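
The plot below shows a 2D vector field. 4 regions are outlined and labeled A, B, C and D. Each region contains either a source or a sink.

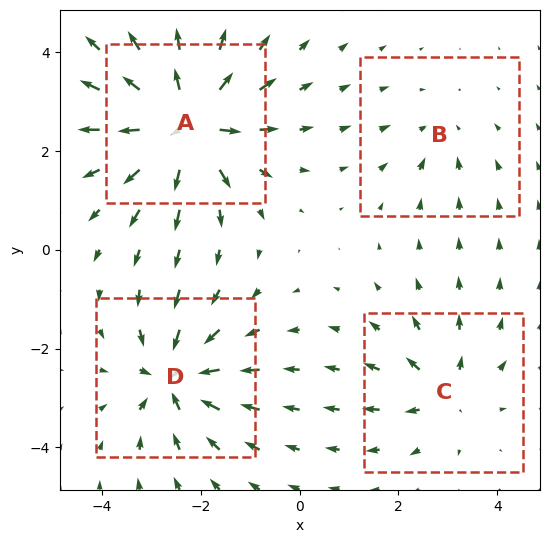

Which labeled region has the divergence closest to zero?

B

Divergence at each region's feature centre — A: about +8, B: about -2, C: about +4, D: about -6. Region B is closest to zero.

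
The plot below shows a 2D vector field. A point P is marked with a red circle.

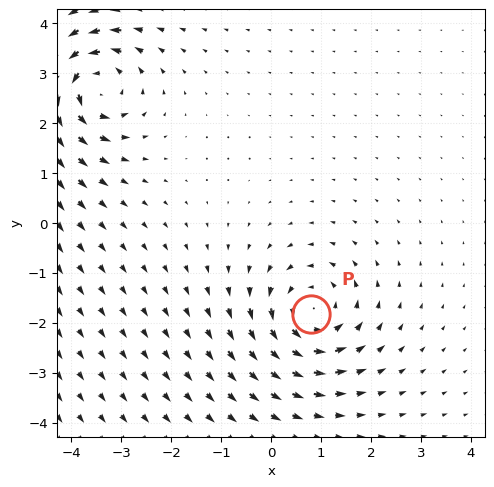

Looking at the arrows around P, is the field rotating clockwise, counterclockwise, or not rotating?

Near P at (0.8, -1.8) the arrows circulate counterclockwise. The curl (z-component) there is about +3; positive curl means counterclockwise rotation.

counterclockwise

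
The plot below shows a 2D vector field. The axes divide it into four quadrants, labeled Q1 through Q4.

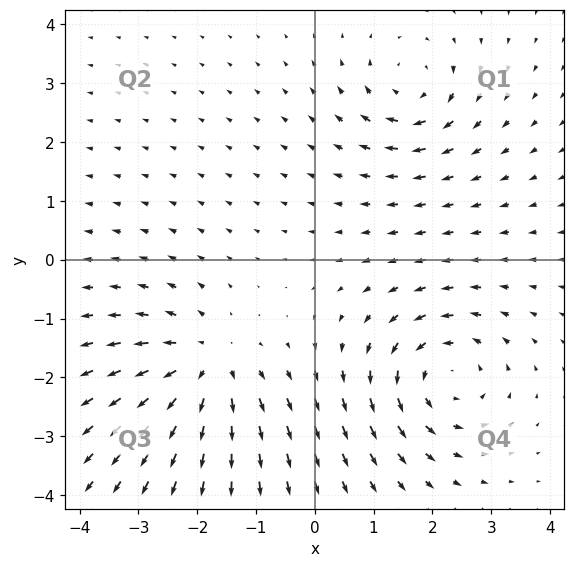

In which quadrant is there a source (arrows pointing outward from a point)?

Q3

The source sits at approximately (-1.8, -1.8), which lies in quadrant Q3. The divergence there is about +5, positive as expected for a source.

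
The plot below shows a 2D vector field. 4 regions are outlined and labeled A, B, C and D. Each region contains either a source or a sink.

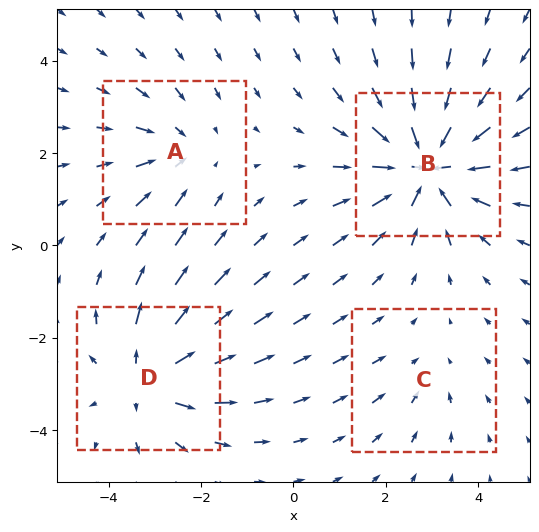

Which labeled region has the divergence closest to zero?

C

Divergence at each region's feature centre — A: about -3, B: about -6, C: about -2, D: about +5. Region C is closest to zero.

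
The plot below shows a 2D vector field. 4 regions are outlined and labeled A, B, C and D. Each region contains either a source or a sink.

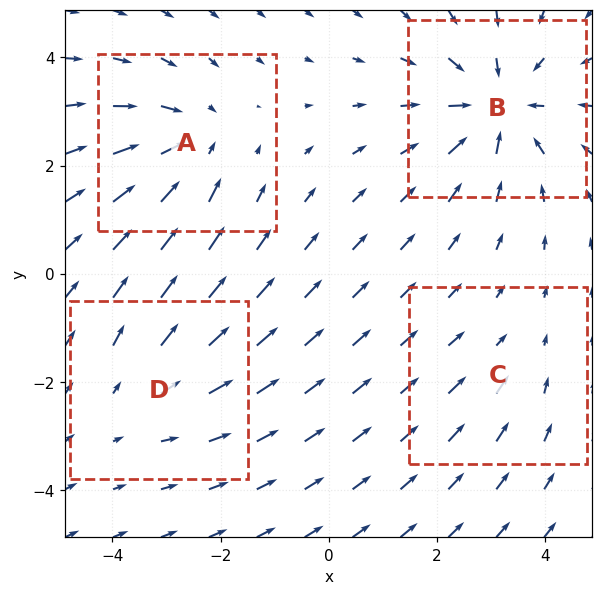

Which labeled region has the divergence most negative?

Divergence at each region's feature centre — A: about -4, B: about -6, C: about -2, D: about +3. Region B is most negative.

B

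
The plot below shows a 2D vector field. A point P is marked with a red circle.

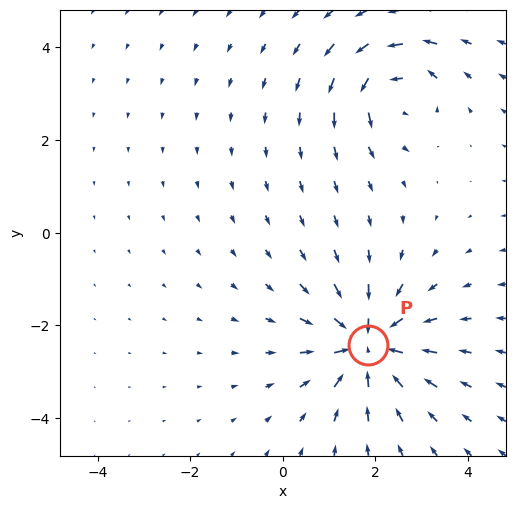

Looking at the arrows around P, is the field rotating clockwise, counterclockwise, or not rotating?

not rotating

Near P at (1.8, -2.4) the arrows show no circulation. The curl there is ≈0.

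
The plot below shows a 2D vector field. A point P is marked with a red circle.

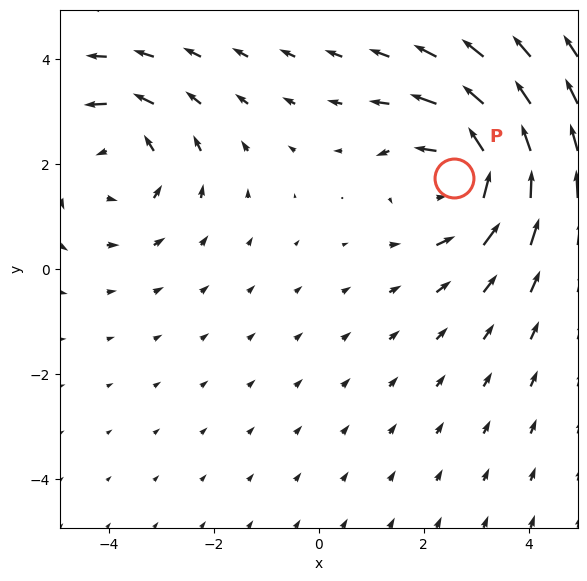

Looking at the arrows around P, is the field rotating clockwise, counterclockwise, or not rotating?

counterclockwise

Near P at (2.6, 1.7) the arrows circulate counterclockwise. The curl (z-component) there is about +4; positive curl means counterclockwise rotation.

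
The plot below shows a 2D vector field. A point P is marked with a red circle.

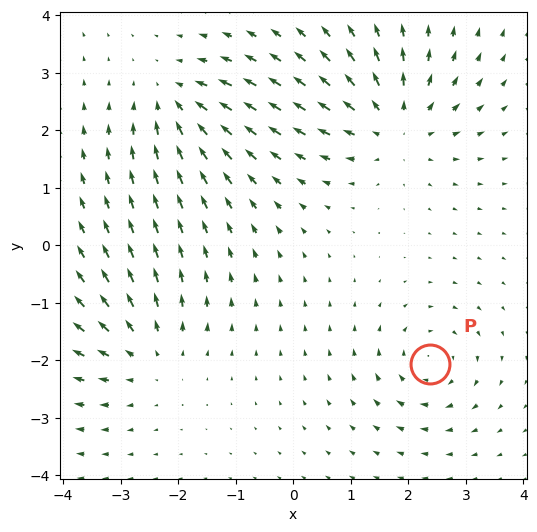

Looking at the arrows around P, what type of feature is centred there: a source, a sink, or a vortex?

vortex

At P (2.4, -2.1) the arrows circulate clockwise. Divergence ≈0, curl about -3 — near-zero divergence with nonzero curl is a vortex.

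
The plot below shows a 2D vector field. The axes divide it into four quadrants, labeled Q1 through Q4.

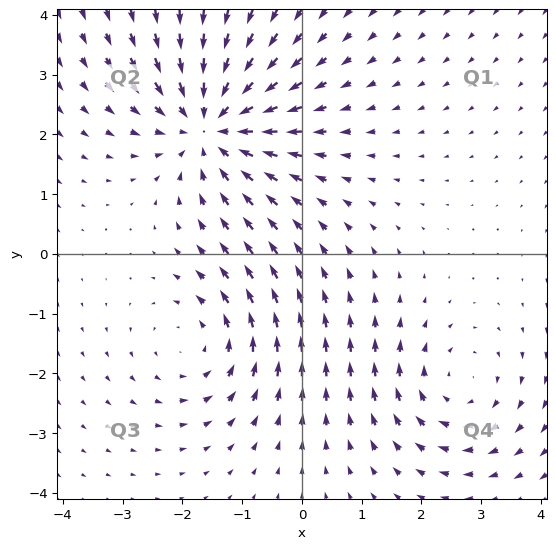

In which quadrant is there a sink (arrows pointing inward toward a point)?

The sink sits at approximately (-1.5, 2.1), which lies in quadrant Q2. The divergence there is about -4, negative as expected for a sink.

Q2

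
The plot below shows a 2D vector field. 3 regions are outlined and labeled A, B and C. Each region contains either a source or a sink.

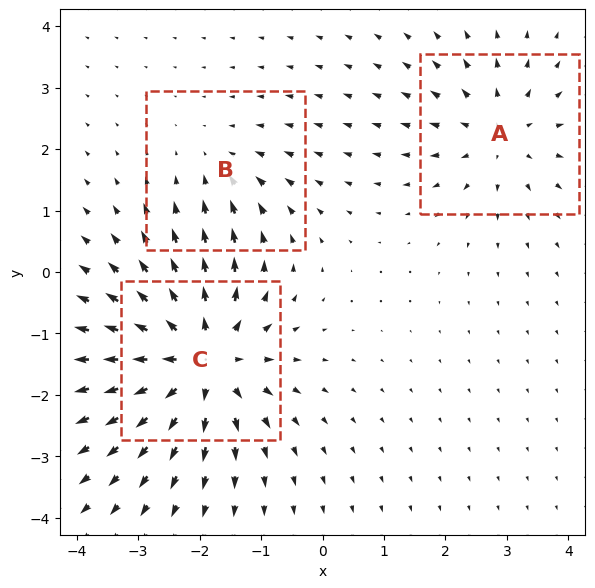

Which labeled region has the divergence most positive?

C

Divergence at each region's feature centre — A: about +3, B: about -2, C: about +5. Region C is most positive.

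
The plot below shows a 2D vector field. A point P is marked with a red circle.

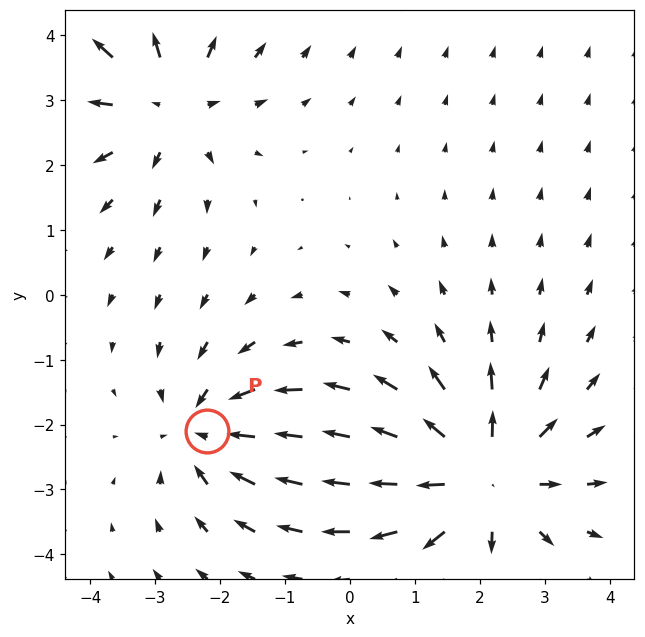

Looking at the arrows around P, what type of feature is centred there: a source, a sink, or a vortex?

At P (-2.2, -2.1) the arrows converge inward. Divergence about -4, curl ≈0 — negative divergence with near-zero curl is a sink.

sink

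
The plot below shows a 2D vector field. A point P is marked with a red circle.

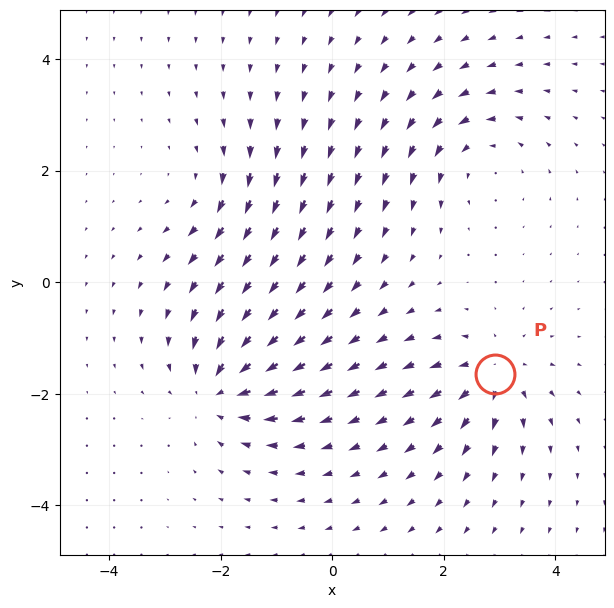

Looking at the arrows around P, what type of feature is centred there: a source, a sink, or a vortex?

At P (2.9, -1.6) the arrows spread outward. Divergence about +5, curl ≈0 — positive divergence with near-zero curl is a source.

source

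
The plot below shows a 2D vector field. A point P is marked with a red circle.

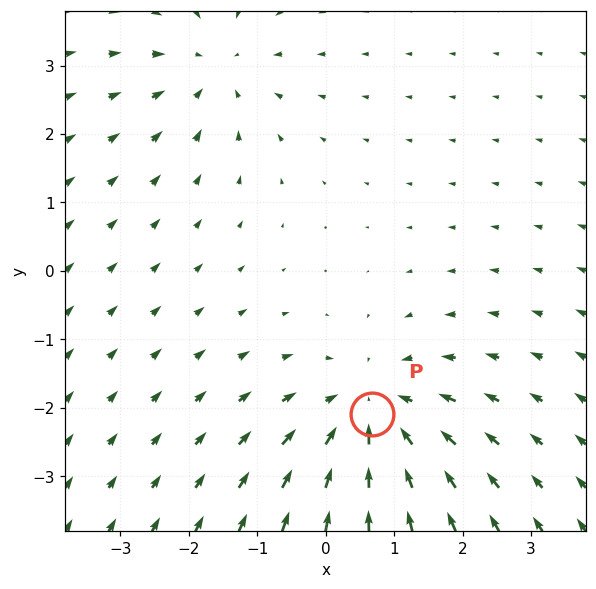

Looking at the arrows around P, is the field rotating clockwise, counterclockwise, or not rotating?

not rotating

Near P at (0.7, -2.1) the arrows show no circulation. The curl there is ≈0.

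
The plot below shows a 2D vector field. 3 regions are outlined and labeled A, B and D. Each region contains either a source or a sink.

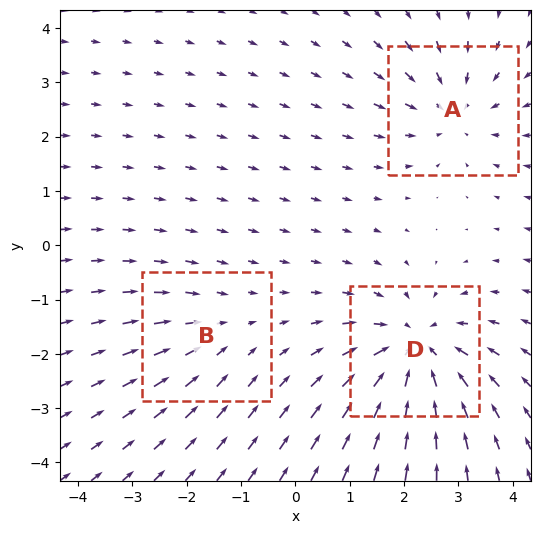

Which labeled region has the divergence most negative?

D

Divergence at each region's feature centre — A: about -3, B: about -2, D: about -4. Region D is most negative.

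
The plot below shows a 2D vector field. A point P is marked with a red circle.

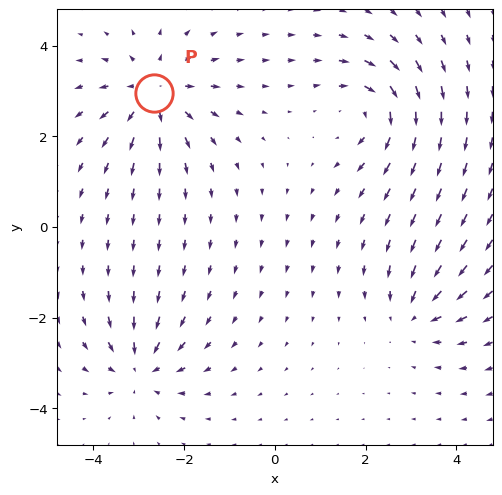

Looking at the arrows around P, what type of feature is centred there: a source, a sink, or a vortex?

source

At P (-2.7, 2.9) the arrows spread outward. Divergence about +5, curl ≈0 — positive divergence with near-zero curl is a source.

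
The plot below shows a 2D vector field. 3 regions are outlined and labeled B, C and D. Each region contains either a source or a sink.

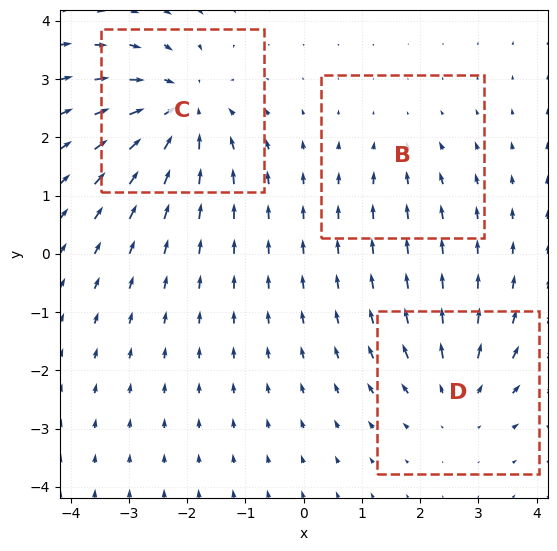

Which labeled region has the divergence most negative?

C

Divergence at each region's feature centre — B: about -2, C: about -5, D: about +3. Region C is most negative.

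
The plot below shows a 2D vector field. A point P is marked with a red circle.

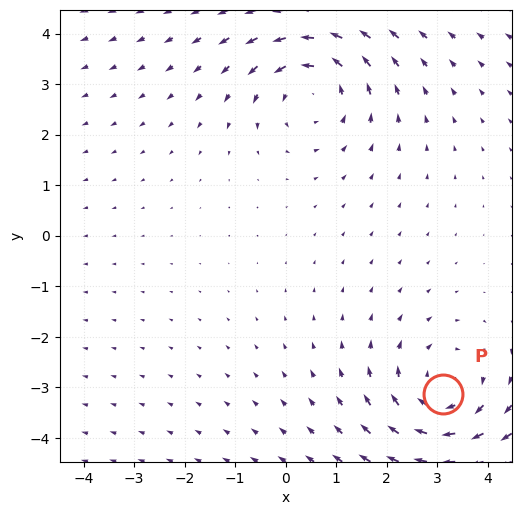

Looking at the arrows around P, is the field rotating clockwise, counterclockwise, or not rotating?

Near P at (3.1, -3.1) the arrows circulate clockwise. The curl (z-component) there is about -3; negative curl means clockwise rotation.

clockwise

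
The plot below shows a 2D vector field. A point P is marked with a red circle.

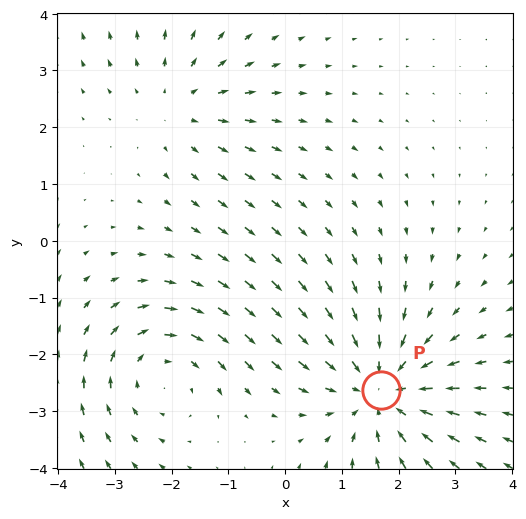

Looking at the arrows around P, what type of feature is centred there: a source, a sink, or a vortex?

sink

At P (1.7, -2.6) the arrows converge inward. Divergence about -4, curl ≈0 — negative divergence with near-zero curl is a sink.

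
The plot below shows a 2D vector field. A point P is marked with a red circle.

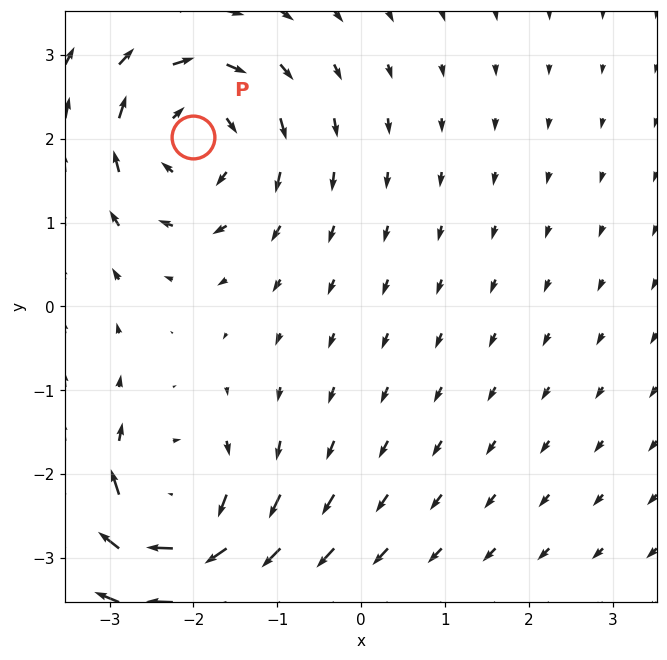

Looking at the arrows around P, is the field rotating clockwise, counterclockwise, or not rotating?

clockwise

Near P at (-2.0, 2.0) the arrows circulate clockwise. The curl (z-component) there is about -3; negative curl means clockwise rotation.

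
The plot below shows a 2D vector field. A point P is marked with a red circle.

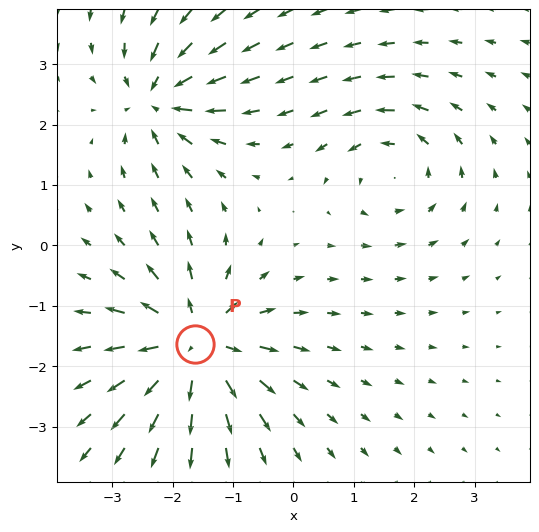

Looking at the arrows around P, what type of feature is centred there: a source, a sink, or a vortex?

source

At P (-1.6, -1.6) the arrows spread outward. Divergence about +5, curl ≈0 — positive divergence with near-zero curl is a source.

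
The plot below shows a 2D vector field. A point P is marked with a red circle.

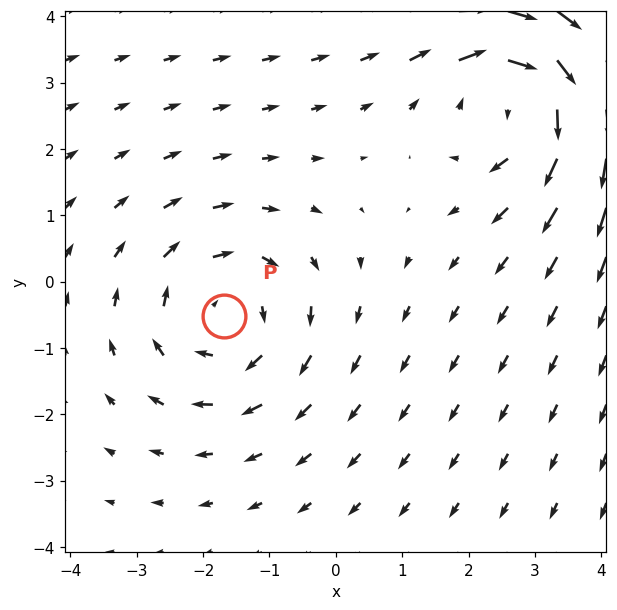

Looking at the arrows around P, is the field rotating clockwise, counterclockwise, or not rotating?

clockwise

Near P at (-1.7, -0.5) the arrows circulate clockwise. The curl (z-component) there is about -3; negative curl means clockwise rotation.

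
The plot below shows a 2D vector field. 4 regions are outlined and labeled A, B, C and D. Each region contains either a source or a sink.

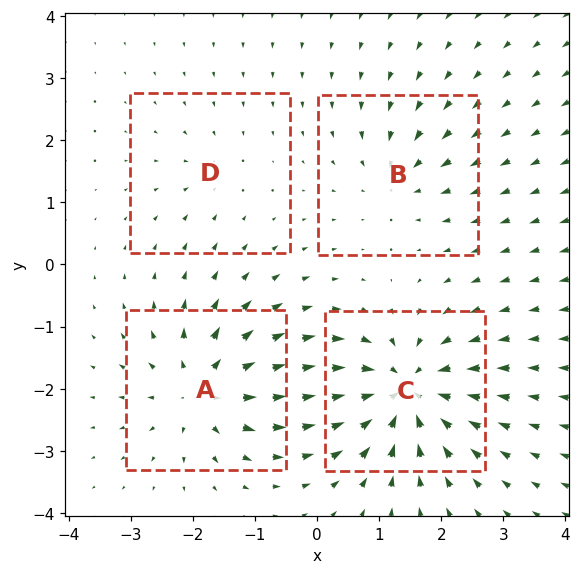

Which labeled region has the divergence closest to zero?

Divergence at each region's feature centre — A: about +7, B: about -4, C: about -8, D: about -2. Region D is closest to zero.

D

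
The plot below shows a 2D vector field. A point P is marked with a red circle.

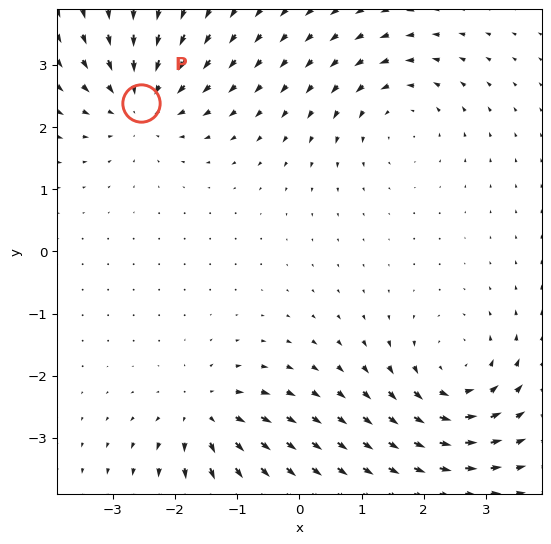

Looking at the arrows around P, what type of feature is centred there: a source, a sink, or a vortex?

At P (-2.6, 2.4) the arrows converge inward. Divergence about -4, curl ≈0 — negative divergence with near-zero curl is a sink.

sink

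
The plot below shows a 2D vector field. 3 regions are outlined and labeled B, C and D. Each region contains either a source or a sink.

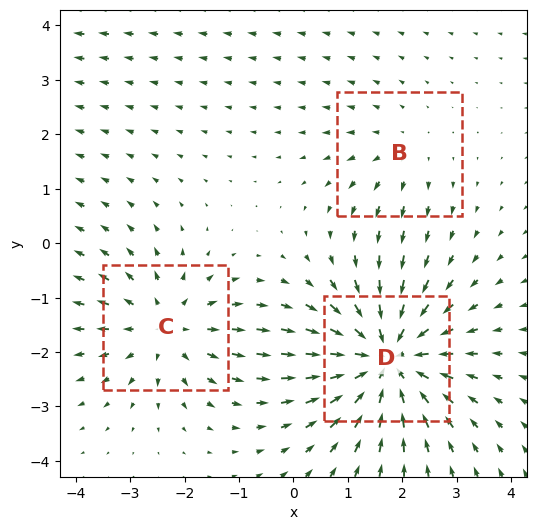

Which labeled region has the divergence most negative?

D

Divergence at each region's feature centre — B: about +2, C: about +3, D: about -5. Region D is most negative.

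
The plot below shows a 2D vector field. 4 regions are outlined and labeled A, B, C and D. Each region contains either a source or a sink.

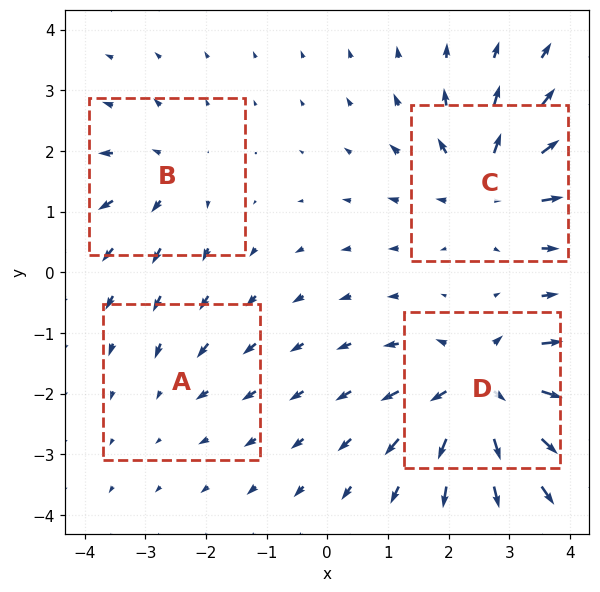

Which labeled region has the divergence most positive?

Divergence at each region's feature centre — A: about -2, B: about +4, C: about +6, D: about +8. Region D is most positive.

D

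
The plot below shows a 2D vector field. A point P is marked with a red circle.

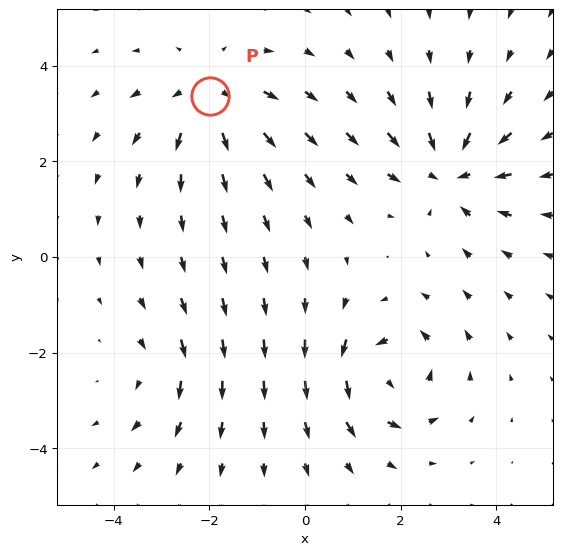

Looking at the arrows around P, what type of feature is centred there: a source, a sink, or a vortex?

source

At P (-2.0, 3.4) the arrows spread outward. Divergence about +4, curl ≈0 — positive divergence with near-zero curl is a source.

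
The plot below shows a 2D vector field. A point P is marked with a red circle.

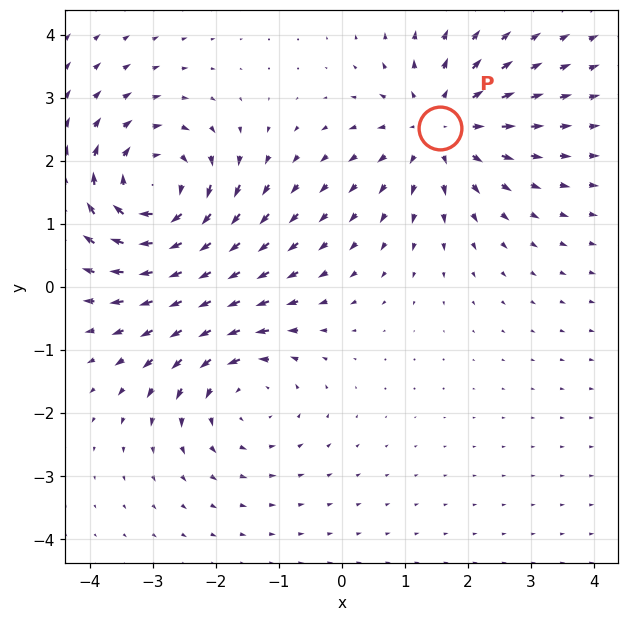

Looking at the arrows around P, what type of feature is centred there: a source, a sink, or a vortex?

source

At P (1.6, 2.5) the arrows spread outward. Divergence about +3, curl ≈0 — positive divergence with near-zero curl is a source.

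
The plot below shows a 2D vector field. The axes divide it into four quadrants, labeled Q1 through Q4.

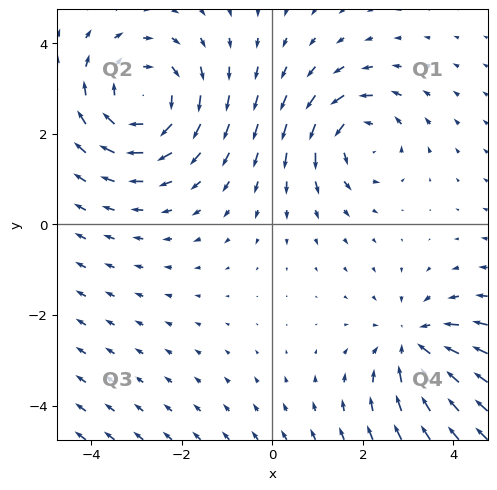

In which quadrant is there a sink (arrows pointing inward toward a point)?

The sink sits at approximately (3.1, -2.7), which lies in quadrant Q4. The divergence there is about -3, negative as expected for a sink.

Q4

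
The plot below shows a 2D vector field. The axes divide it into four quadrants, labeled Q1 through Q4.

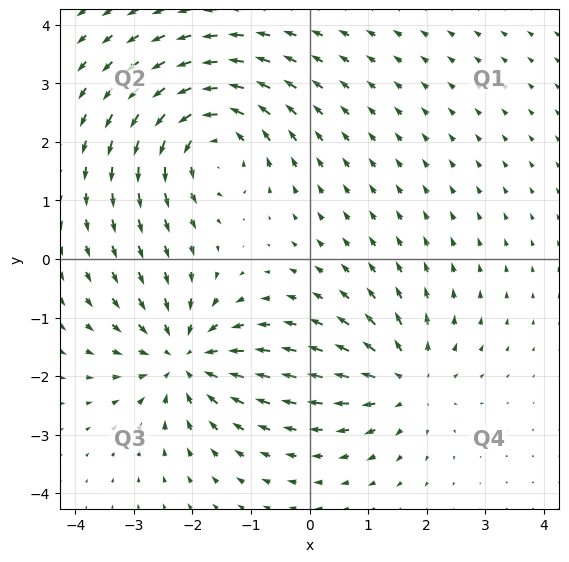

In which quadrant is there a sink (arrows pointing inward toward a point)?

Q3

The sink sits at approximately (-2.1, -1.7), which lies in quadrant Q3. The divergence there is about -4, negative as expected for a sink.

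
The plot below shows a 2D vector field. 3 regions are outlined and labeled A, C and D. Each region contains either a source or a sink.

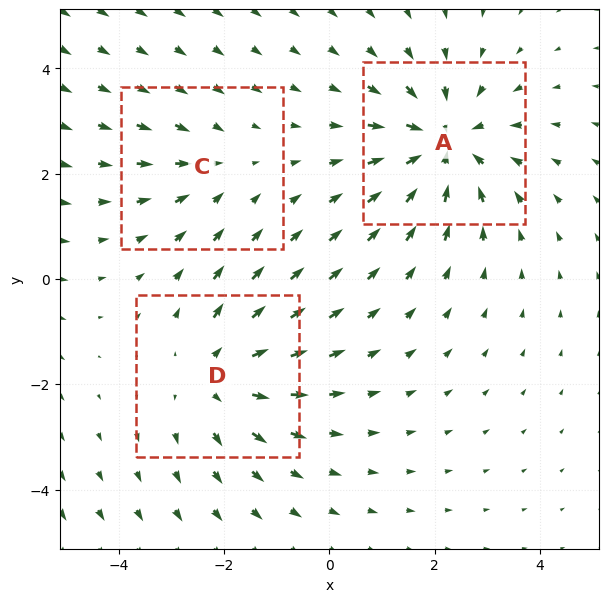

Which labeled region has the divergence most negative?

Divergence at each region's feature centre — A: about -4, C: about -2, D: about +3. Region A is most negative.

A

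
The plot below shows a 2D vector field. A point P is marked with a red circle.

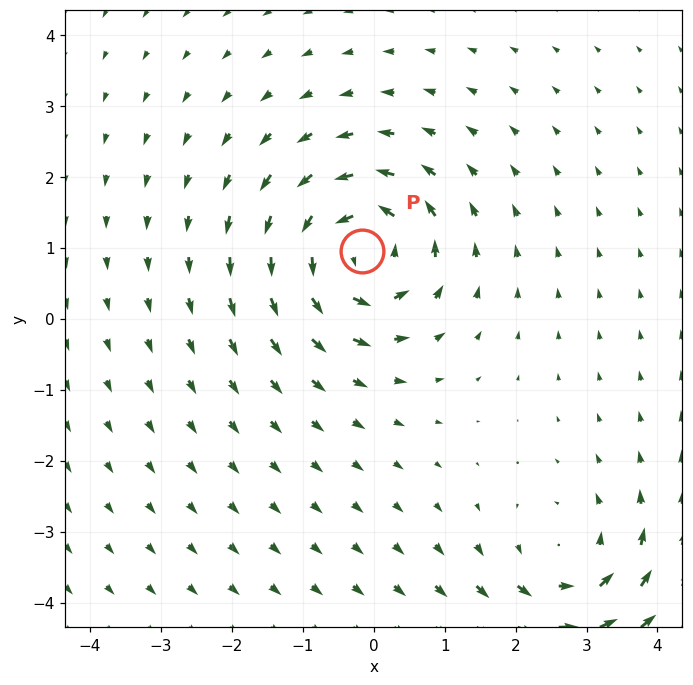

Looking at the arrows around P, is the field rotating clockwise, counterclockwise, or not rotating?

Near P at (-0.2, 1.0) the arrows circulate counterclockwise. The curl (z-component) there is about +6; positive curl means counterclockwise rotation.

counterclockwise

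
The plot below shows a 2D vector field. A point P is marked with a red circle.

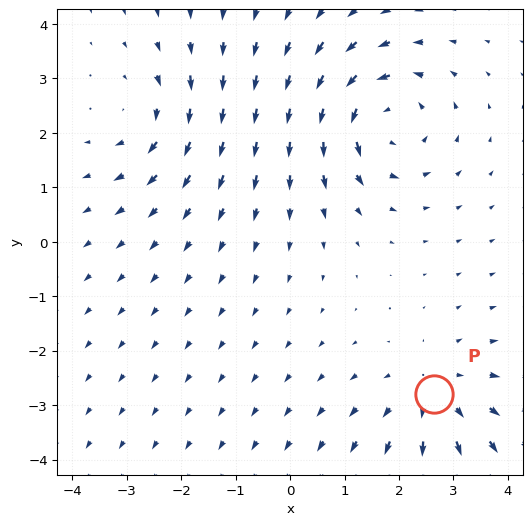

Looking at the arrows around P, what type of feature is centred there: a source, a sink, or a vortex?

source

At P (2.7, -2.8) the arrows spread outward. Divergence about +3, curl ≈0 — positive divergence with near-zero curl is a source.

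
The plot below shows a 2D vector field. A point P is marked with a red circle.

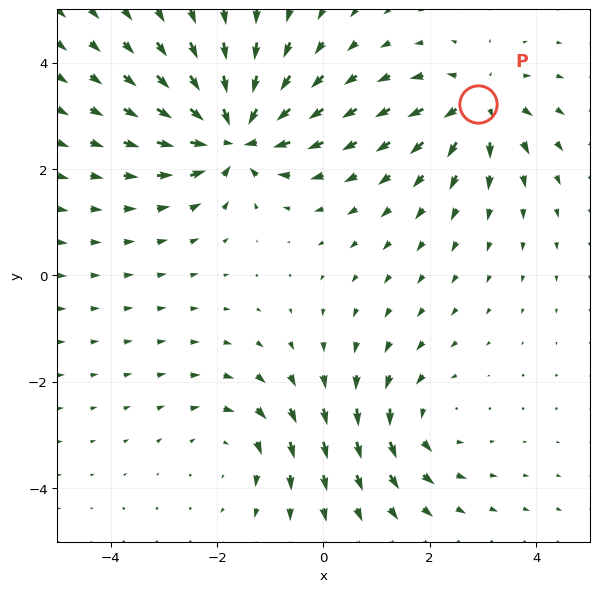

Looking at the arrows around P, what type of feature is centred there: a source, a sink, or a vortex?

At P (2.9, 3.2) the arrows spread outward. Divergence about +4, curl ≈0 — positive divergence with near-zero curl is a source.

source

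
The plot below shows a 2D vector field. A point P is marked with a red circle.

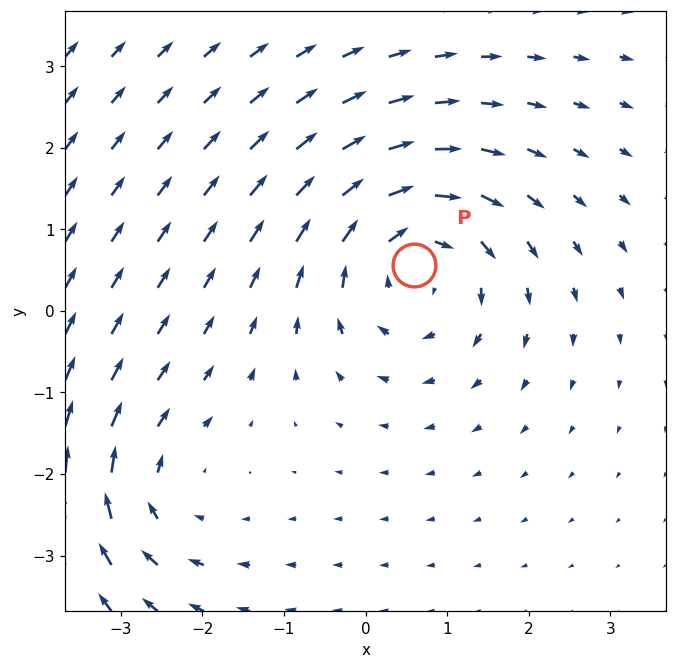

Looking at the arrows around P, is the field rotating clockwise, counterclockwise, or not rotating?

Near P at (0.6, 0.6) the arrows circulate clockwise. The curl (z-component) there is about -4; negative curl means clockwise rotation.

clockwise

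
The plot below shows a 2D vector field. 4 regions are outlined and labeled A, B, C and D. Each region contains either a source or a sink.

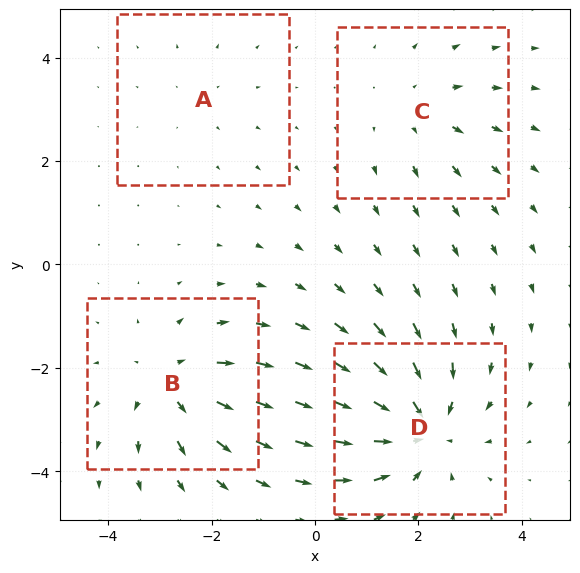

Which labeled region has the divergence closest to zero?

A

Divergence at each region's feature centre — A: about +2, B: about +5, C: about +3, D: about -6. Region A is closest to zero.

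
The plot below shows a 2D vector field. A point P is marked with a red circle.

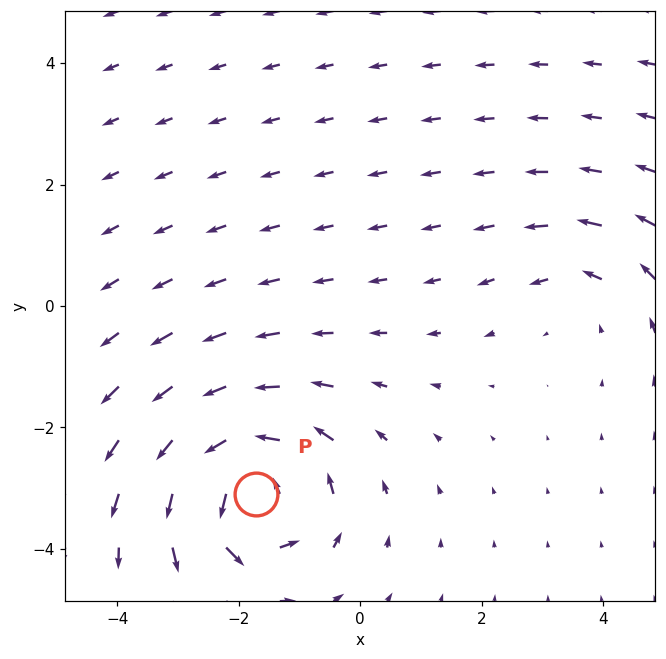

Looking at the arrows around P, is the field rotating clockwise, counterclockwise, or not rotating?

Near P at (-1.7, -3.1) the arrows circulate counterclockwise. The curl (z-component) there is about +6; positive curl means counterclockwise rotation.

counterclockwise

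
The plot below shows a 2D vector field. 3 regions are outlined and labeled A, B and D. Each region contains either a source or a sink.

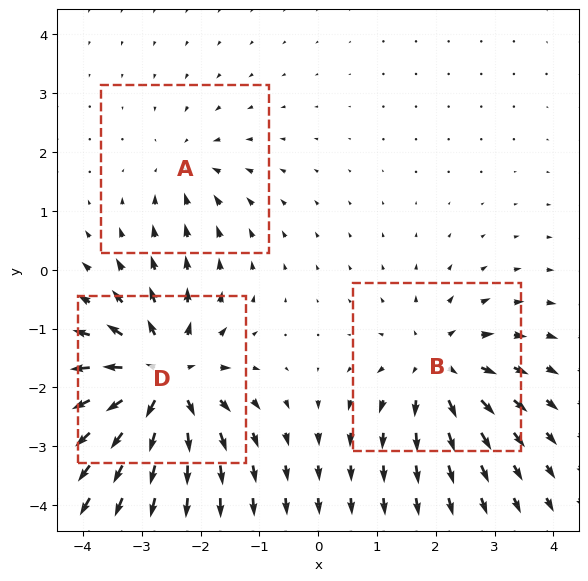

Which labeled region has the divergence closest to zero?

Divergence at each region's feature centre — A: about -2, B: about +4, D: about +6. Region A is closest to zero.

A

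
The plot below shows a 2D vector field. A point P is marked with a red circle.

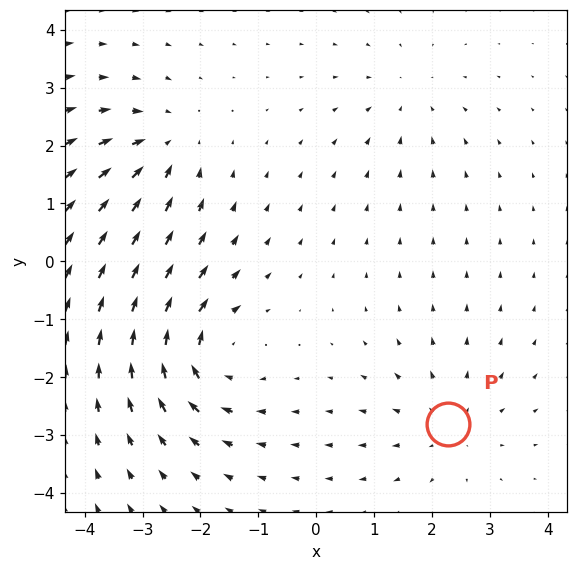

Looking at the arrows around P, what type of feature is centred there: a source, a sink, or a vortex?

source

At P (2.3, -2.8) the arrows spread outward. Divergence about +3, curl ≈0 — positive divergence with near-zero curl is a source.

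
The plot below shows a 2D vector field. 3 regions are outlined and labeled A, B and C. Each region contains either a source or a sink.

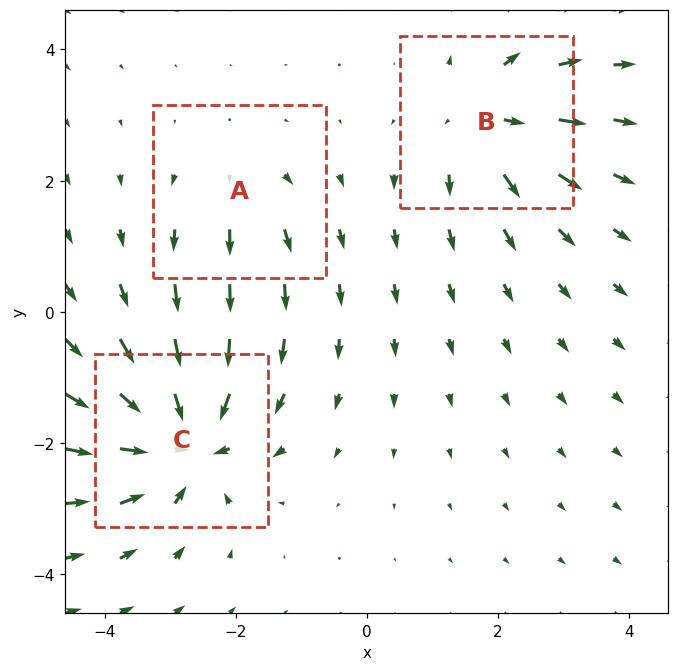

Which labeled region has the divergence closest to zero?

Divergence at each region's feature centre — A: about +2, B: about +4, C: about -6. Region A is closest to zero.

A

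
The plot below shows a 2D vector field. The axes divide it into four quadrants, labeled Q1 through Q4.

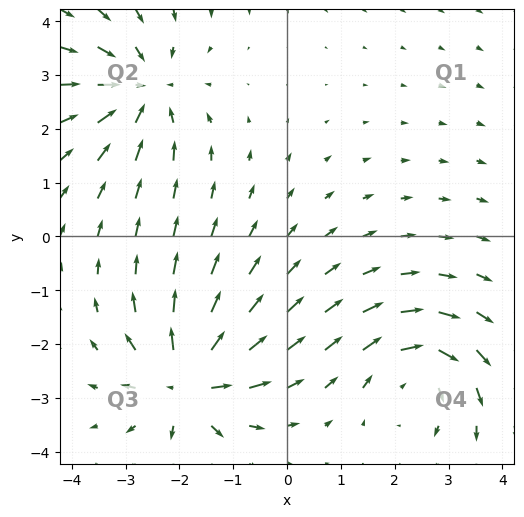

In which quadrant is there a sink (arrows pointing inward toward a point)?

Q2

The sink sits at approximately (-2.7, 2.7), which lies in quadrant Q2. The divergence there is about -4, negative as expected for a sink.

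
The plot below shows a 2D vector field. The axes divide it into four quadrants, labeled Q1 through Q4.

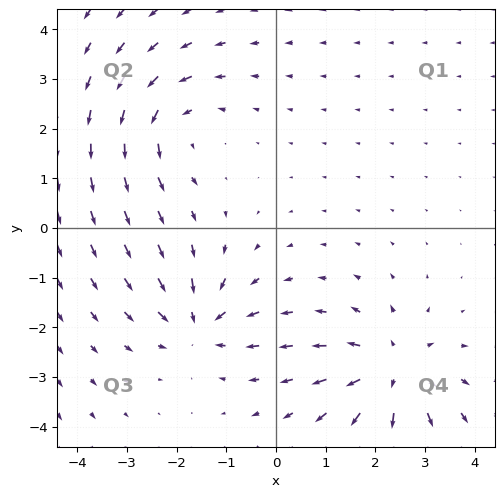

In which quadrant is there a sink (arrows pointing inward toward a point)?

Q3

The sink sits at approximately (-1.5, -1.9), which lies in quadrant Q3. The divergence there is about -4, negative as expected for a sink.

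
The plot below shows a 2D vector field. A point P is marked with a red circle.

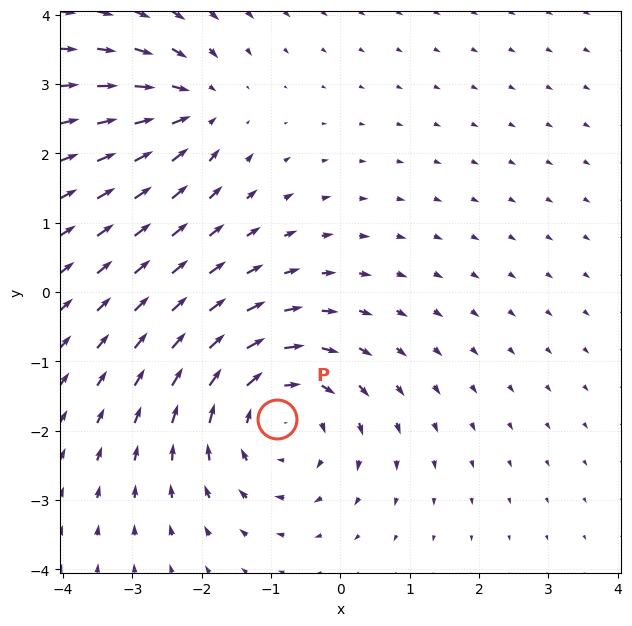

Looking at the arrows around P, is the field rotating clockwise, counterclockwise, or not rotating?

clockwise

Near P at (-0.9, -1.8) the arrows circulate clockwise. The curl (z-component) there is about -4; negative curl means clockwise rotation.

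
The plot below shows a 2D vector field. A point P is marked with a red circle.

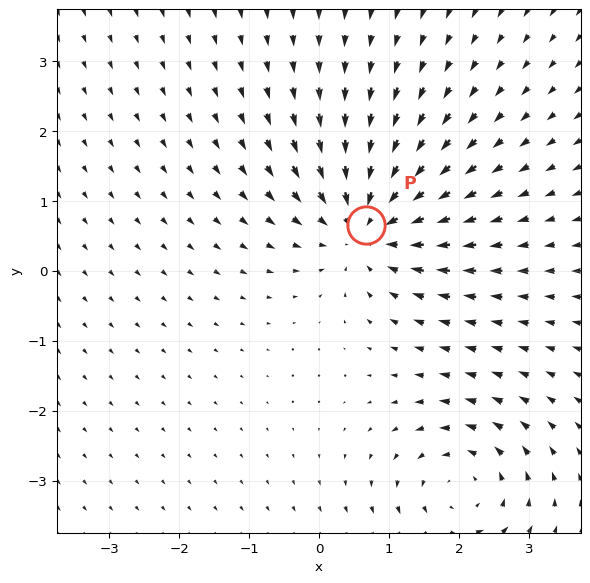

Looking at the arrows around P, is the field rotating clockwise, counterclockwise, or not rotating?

Near P at (0.7, 0.7) the arrows show no circulation. The curl there is ≈0.

not rotating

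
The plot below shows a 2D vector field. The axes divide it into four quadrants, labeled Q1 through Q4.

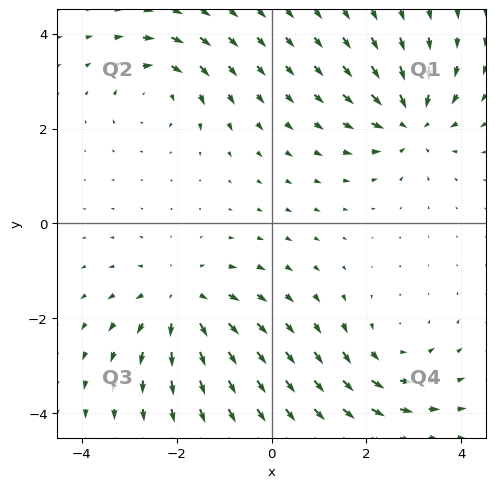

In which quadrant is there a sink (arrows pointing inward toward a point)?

The sink sits at approximately (2.9, 2.1), which lies in quadrant Q1. The divergence there is about -5, negative as expected for a sink.

Q1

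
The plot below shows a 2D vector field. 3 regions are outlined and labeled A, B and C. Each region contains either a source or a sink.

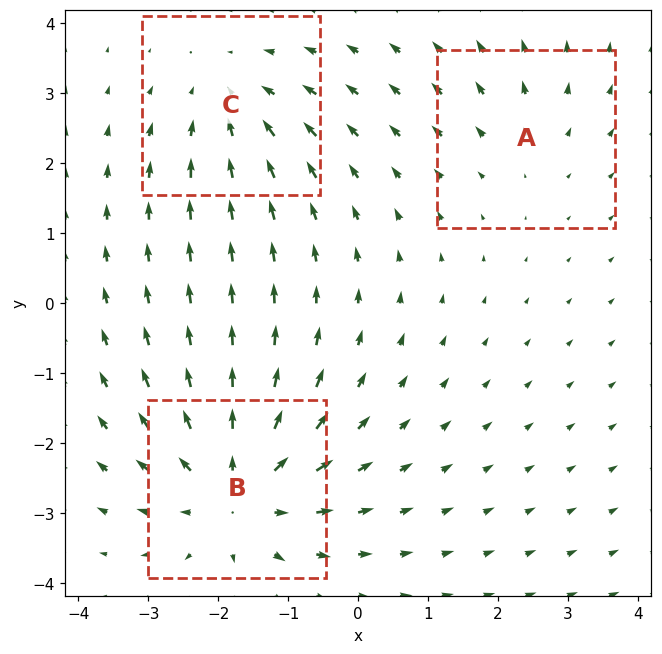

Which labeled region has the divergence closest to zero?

A

Divergence at each region's feature centre — A: about +2, B: about +5, C: about -3. Region A is closest to zero.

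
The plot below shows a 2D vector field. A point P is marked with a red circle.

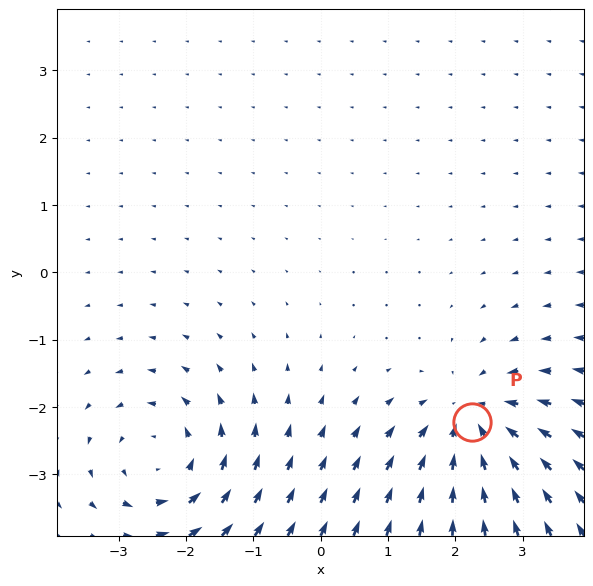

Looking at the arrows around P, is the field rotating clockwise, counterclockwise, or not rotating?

Near P at (2.3, -2.2) the arrows show no circulation. The curl there is ≈0.

not rotating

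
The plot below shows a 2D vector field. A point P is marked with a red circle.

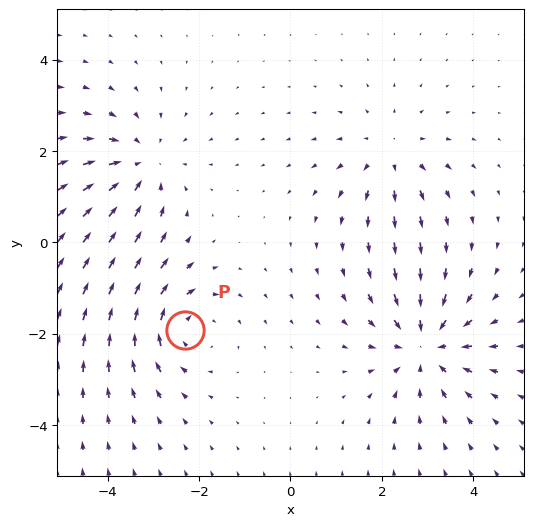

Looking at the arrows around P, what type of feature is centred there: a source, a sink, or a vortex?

vortex

At P (-2.3, -1.9) the arrows circulate clockwise. Divergence ≈0, curl about -4 — near-zero divergence with nonzero curl is a vortex.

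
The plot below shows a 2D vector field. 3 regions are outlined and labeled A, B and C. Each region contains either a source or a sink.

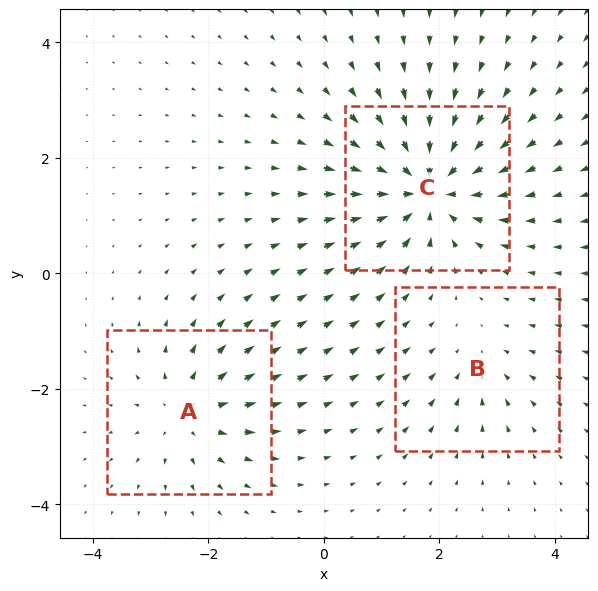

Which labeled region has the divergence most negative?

C

Divergence at each region's feature centre — A: about +3, B: about -2, C: about -6. Region C is most negative.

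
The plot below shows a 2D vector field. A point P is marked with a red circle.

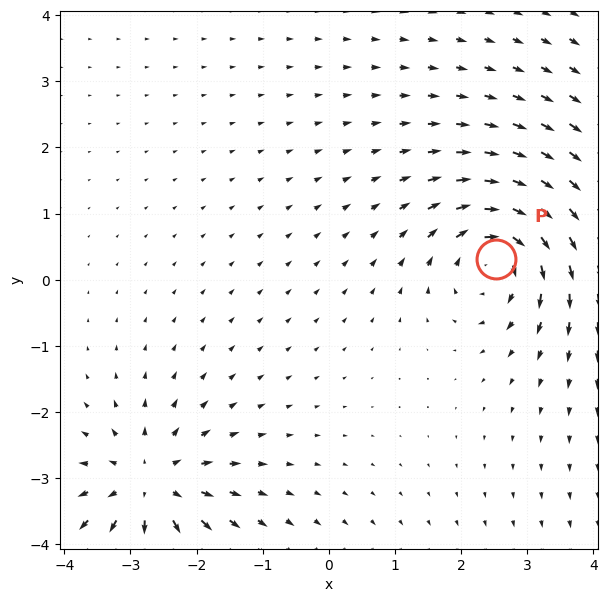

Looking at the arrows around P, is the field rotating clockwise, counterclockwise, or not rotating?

Near P at (2.5, 0.3) the arrows circulate clockwise. The curl (z-component) there is about -4; negative curl means clockwise rotation.

clockwise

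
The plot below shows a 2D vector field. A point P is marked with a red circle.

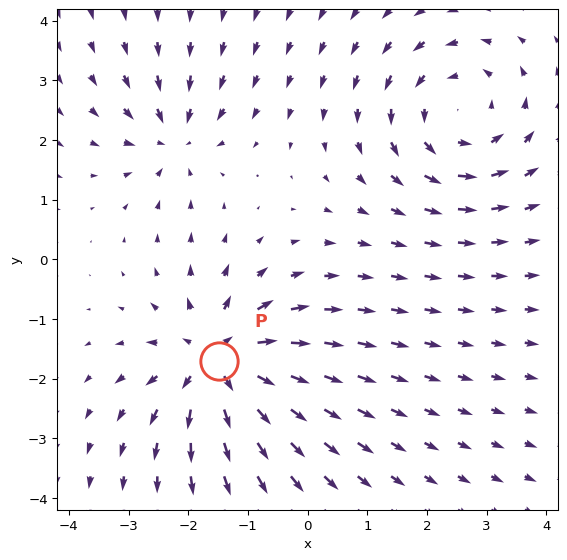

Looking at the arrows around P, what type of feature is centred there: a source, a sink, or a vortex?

At P (-1.5, -1.7) the arrows spread outward. Divergence about +5, curl ≈0 — positive divergence with near-zero curl is a source.

source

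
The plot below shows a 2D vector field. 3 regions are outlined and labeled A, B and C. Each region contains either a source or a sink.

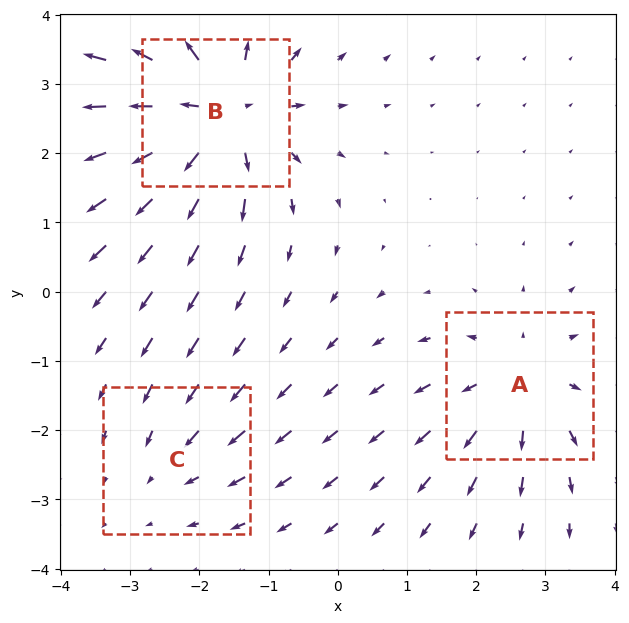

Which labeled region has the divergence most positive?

B

Divergence at each region's feature centre — A: about +3, B: about +5, C: about -2. Region B is most positive.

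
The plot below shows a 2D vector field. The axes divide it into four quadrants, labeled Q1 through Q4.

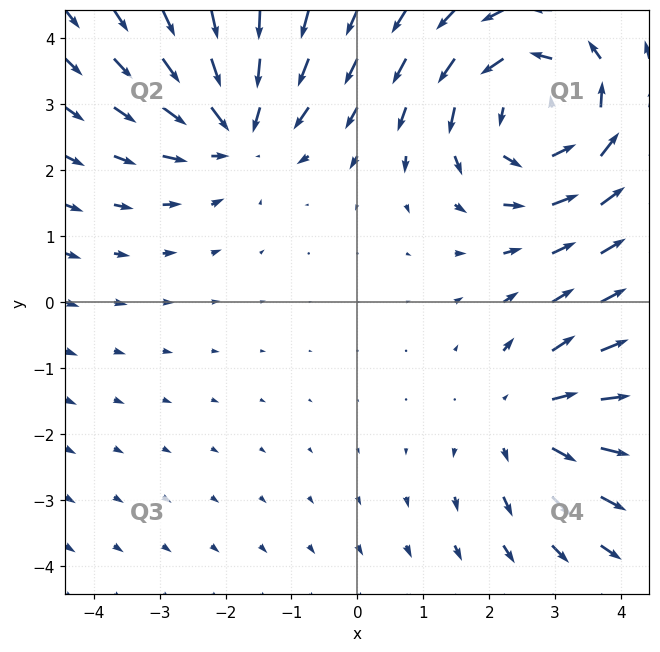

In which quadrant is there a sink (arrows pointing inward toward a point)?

The sink sits at approximately (-1.8, 2.7), which lies in quadrant Q2. The divergence there is about -4, negative as expected for a sink.

Q2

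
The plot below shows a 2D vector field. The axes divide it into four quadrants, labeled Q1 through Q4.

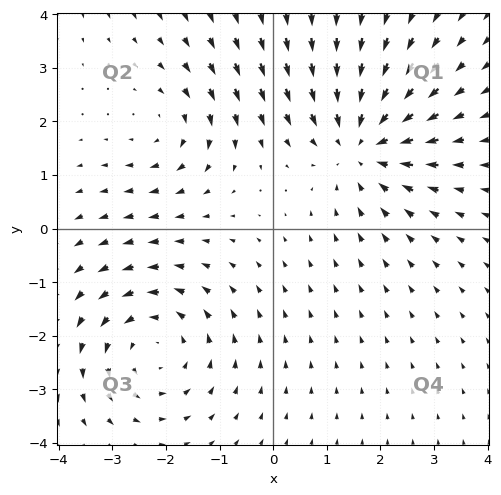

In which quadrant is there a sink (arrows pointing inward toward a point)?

Q1

The sink sits at approximately (1.7, 1.6), which lies in quadrant Q1. The divergence there is about -3, negative as expected for a sink.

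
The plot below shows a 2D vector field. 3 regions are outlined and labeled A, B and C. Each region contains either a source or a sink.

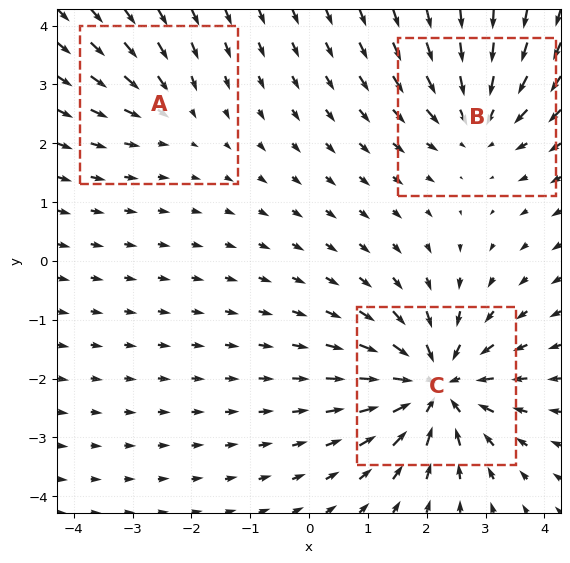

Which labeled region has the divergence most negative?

Divergence at each region's feature centre — A: about -2, B: about -4, C: about -6. Region C is most negative.

C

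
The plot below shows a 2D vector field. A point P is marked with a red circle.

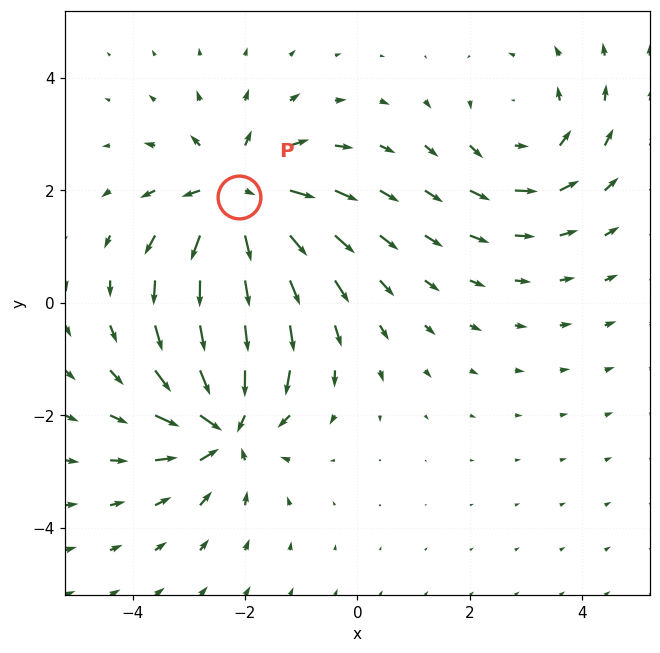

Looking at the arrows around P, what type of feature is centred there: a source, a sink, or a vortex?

At P (-2.1, 1.9) the arrows spread outward. Divergence about +6, curl ≈0 — positive divergence with near-zero curl is a source.

source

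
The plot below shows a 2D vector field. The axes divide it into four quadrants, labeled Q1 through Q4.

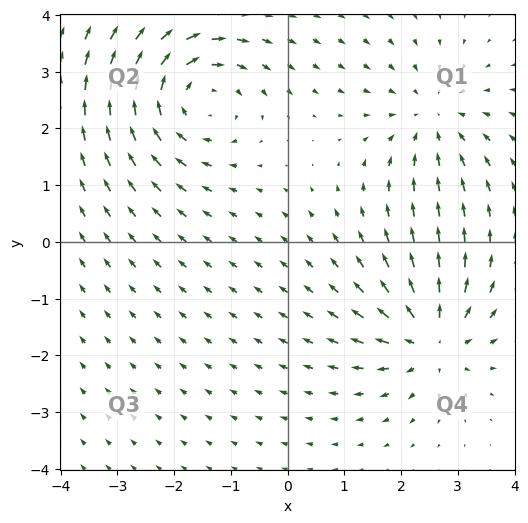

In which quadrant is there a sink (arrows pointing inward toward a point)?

Q1

The sink sits at approximately (2.6, 2.2), which lies in quadrant Q1. The divergence there is about -3, negative as expected for a sink.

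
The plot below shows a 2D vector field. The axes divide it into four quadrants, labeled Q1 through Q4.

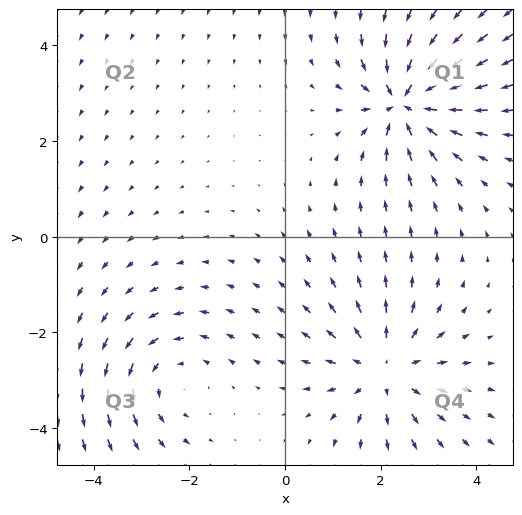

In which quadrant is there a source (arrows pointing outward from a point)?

The source sits at approximately (2.1, -2.8), which lies in quadrant Q4. The divergence there is about +3, positive as expected for a source.

Q4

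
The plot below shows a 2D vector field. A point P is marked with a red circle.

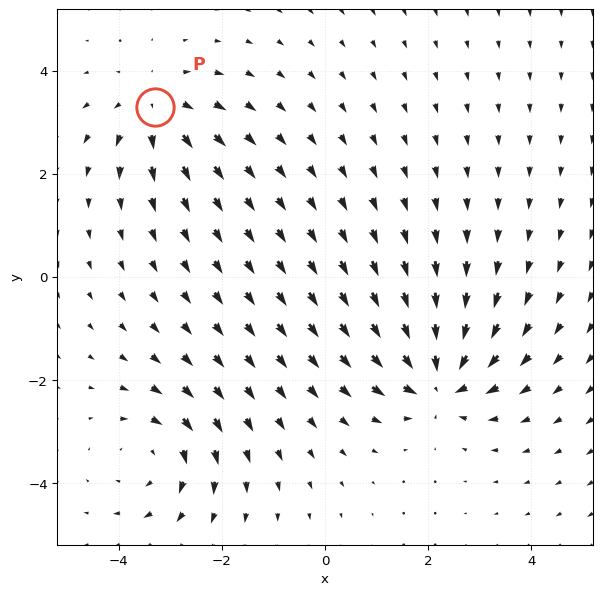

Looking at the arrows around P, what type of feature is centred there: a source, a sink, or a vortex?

At P (-3.3, 3.3) the arrows spread outward. Divergence about +4, curl ≈0 — positive divergence with near-zero curl is a source.

source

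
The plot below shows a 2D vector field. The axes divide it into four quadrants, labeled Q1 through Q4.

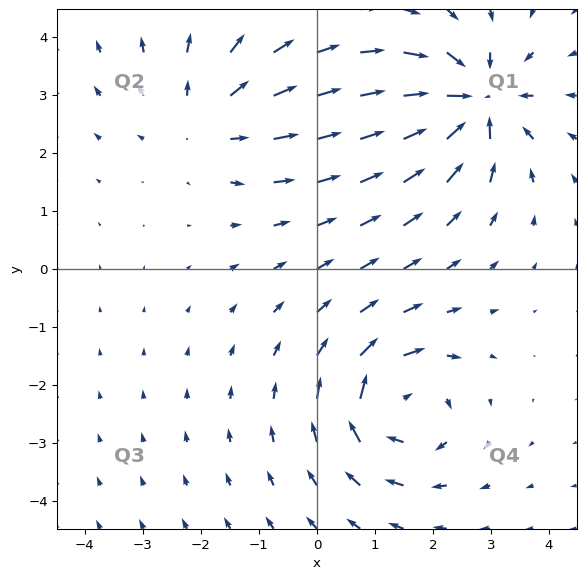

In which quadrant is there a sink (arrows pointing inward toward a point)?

Q1

The sink sits at approximately (2.7, 2.9), which lies in quadrant Q1. The divergence there is about -7, negative as expected for a sink.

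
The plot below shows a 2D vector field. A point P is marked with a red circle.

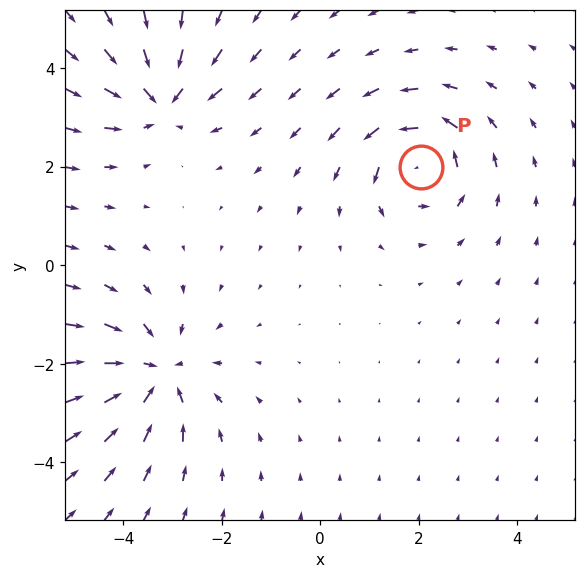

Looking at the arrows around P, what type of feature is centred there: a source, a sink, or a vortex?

vortex

At P (2.0, 2.0) the arrows circulate counterclockwise. Divergence ≈0, curl about +5 — near-zero divergence with nonzero curl is a vortex.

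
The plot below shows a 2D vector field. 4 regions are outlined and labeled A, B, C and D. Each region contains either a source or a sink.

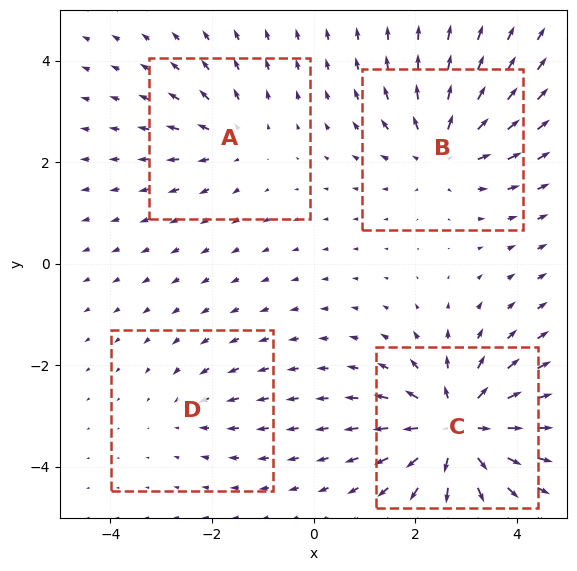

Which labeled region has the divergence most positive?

Divergence at each region's feature centre — A: about +3, B: about +5, C: about +7, D: about -2. Region C is most positive.

C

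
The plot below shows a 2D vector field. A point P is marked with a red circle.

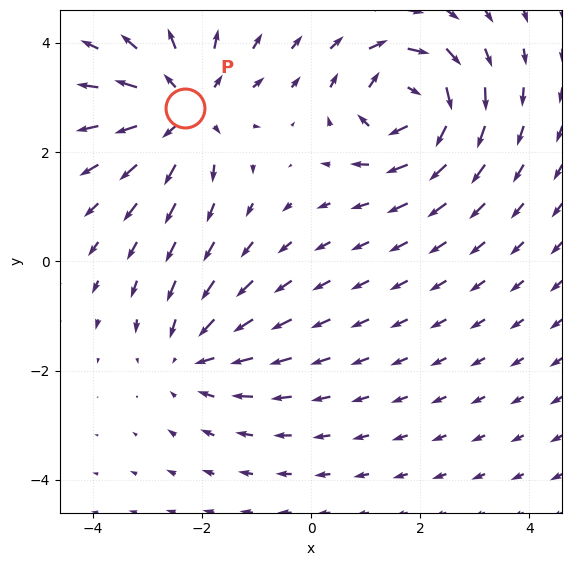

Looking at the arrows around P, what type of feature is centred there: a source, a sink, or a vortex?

source

At P (-2.3, 2.8) the arrows spread outward. Divergence about +4, curl ≈0 — positive divergence with near-zero curl is a source.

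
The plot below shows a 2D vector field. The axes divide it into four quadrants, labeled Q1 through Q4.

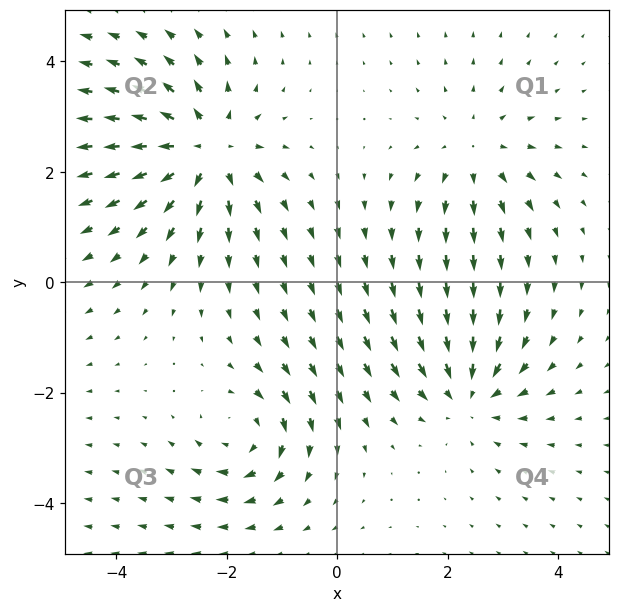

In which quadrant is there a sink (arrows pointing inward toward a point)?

The sink sits at approximately (2.4, -2.0), which lies in quadrant Q4. The divergence there is about -4, negative as expected for a sink.

Q4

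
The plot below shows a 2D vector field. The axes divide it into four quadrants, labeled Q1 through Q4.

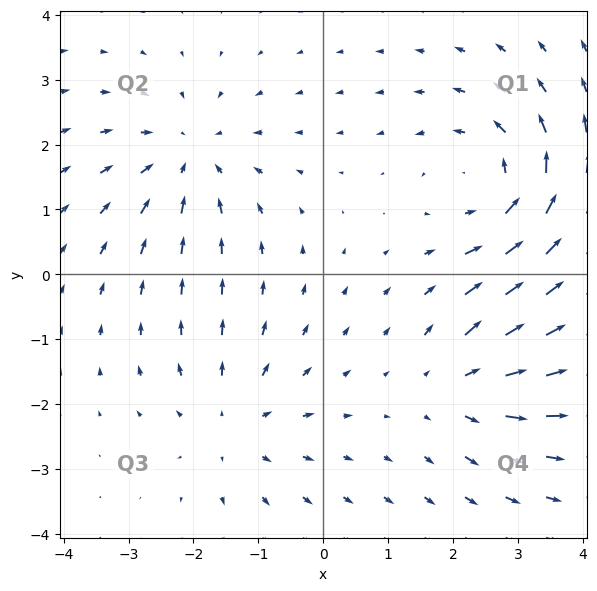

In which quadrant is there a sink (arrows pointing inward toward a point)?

The sink sits at approximately (-2.1, 1.8), which lies in quadrant Q2. The divergence there is about -3, negative as expected for a sink.

Q2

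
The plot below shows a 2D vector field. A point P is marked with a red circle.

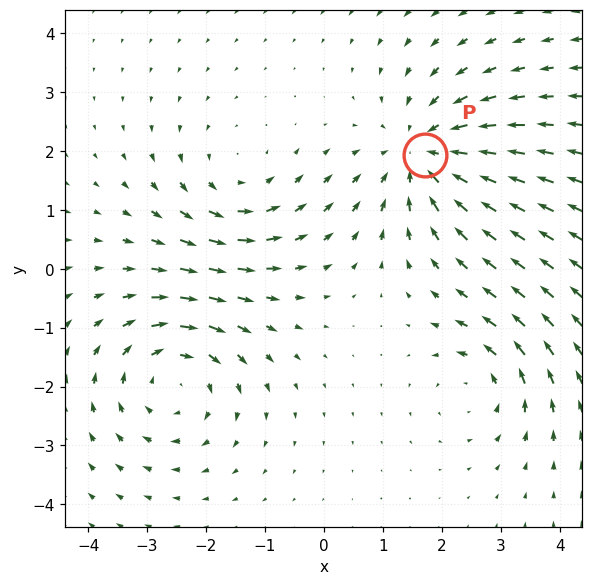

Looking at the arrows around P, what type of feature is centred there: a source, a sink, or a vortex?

sink

At P (1.7, 1.9) the arrows converge inward. Divergence about -4, curl ≈0 — negative divergence with near-zero curl is a sink.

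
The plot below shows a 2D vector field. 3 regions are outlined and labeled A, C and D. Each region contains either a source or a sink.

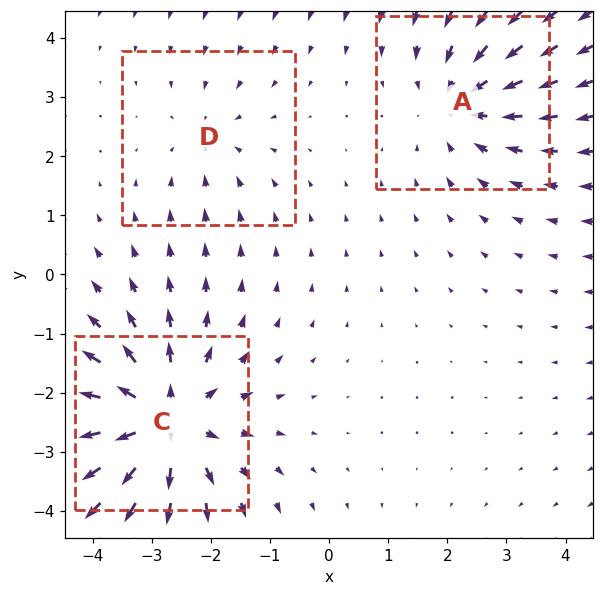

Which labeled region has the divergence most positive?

C

Divergence at each region's feature centre — A: about -3, C: about +5, D: about -2. Region C is most positive.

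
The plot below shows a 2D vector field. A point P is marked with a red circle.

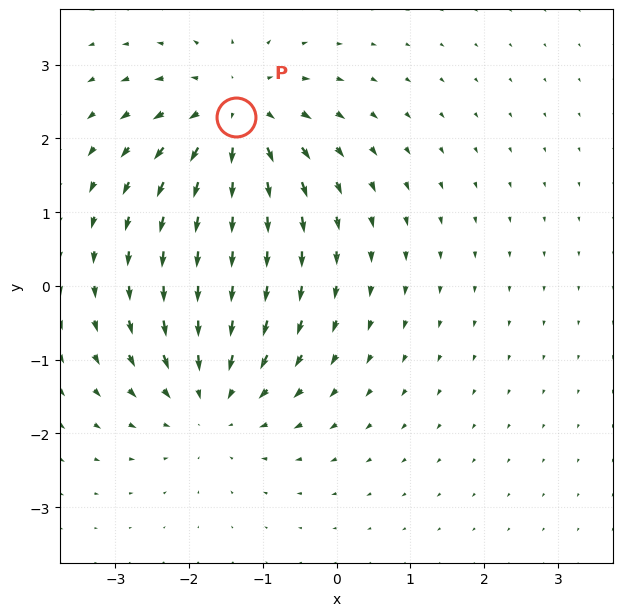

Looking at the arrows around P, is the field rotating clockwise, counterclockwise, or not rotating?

not rotating

Near P at (-1.4, 2.3) the arrows show no circulation. The curl there is ≈0.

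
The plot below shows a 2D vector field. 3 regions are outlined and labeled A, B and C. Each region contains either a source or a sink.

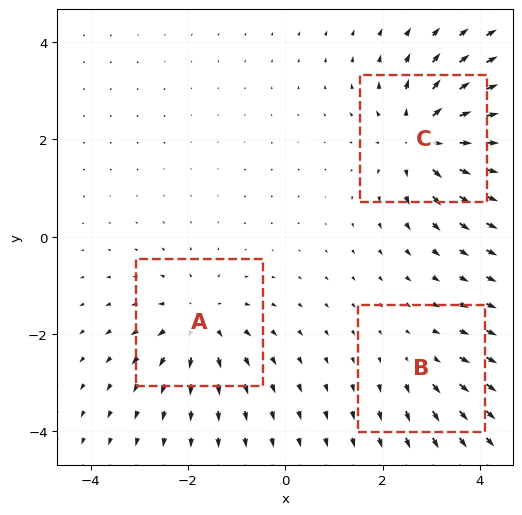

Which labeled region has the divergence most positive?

C

Divergence at each region's feature centre — A: about +3, B: about +2, C: about +5. Region C is most positive.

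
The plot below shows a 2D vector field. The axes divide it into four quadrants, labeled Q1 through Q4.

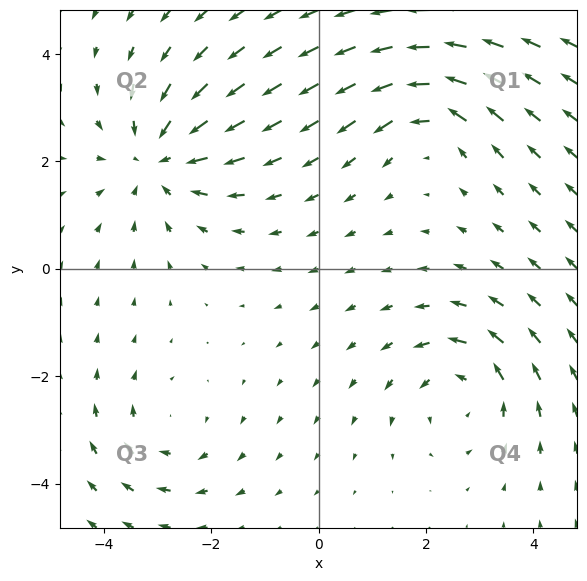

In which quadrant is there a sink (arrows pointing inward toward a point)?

Q2

The sink sits at approximately (-3.0, 2.0), which lies in quadrant Q2. The divergence there is about -4, negative as expected for a sink.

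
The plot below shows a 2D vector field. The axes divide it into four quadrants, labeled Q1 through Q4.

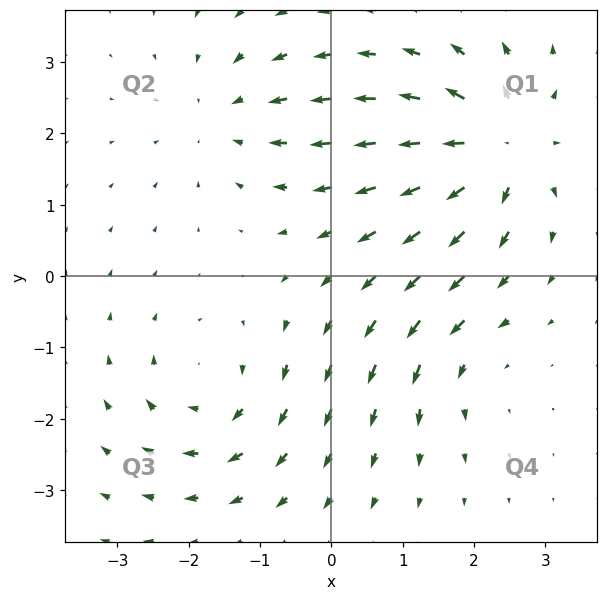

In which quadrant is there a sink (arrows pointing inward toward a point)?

Q2

The sink sits at approximately (-1.5, 2.2), which lies in quadrant Q2. The divergence there is about -3, negative as expected for a sink.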